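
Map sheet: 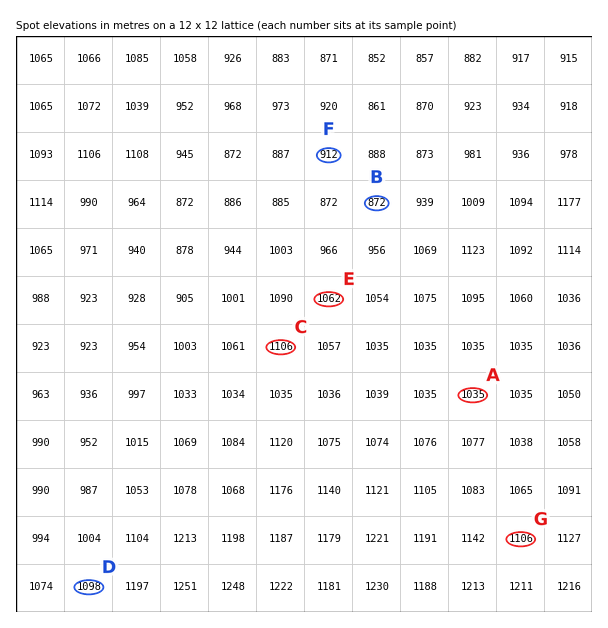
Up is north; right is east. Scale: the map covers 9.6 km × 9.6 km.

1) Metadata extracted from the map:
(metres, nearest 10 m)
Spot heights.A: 1030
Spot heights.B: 870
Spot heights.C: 1110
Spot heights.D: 1100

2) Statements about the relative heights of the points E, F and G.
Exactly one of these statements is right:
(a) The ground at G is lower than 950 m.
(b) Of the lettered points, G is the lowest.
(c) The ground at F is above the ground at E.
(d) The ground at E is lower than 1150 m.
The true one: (d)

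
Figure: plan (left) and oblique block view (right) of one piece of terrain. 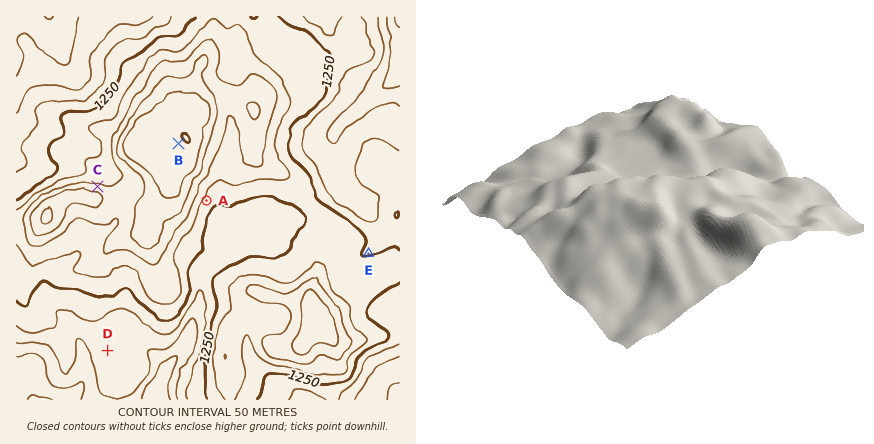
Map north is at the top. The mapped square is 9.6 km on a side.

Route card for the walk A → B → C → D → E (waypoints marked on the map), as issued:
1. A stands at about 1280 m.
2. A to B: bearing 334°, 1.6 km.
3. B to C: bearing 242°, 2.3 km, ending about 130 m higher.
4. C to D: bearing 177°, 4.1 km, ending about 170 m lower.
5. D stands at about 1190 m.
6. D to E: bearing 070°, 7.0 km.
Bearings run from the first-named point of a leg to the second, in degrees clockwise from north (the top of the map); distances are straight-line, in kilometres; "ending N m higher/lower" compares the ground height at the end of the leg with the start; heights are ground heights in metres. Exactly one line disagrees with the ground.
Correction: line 3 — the sense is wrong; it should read lower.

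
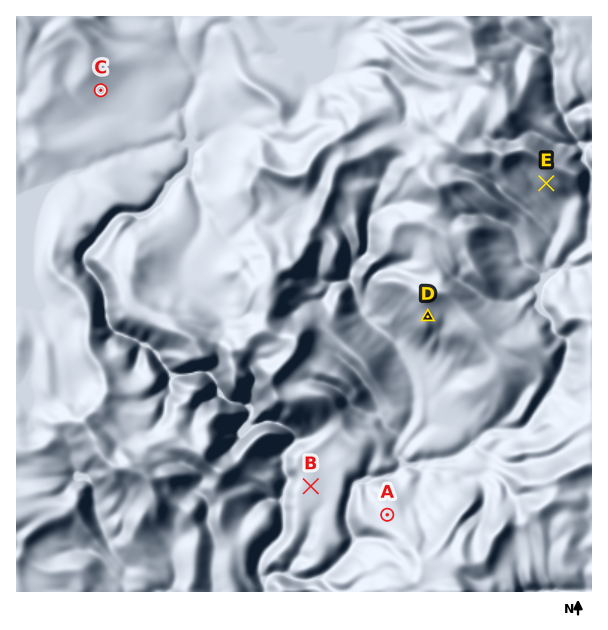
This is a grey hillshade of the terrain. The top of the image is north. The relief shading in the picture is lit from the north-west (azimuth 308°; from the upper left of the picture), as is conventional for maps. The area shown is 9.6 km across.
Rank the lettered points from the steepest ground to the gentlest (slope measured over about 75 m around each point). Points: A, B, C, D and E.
E D C A B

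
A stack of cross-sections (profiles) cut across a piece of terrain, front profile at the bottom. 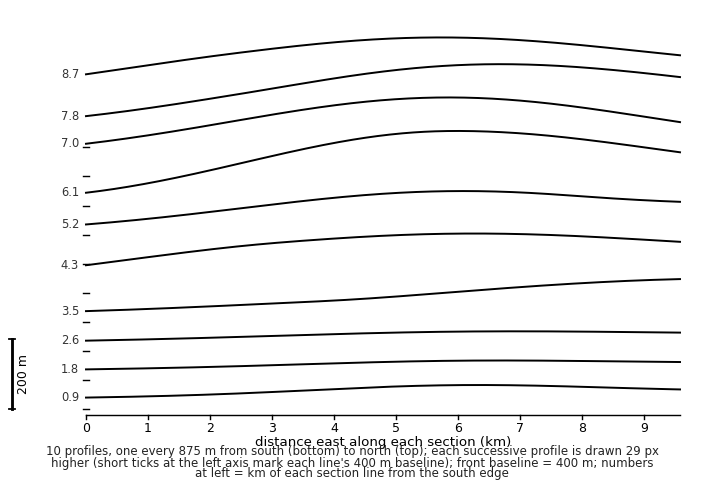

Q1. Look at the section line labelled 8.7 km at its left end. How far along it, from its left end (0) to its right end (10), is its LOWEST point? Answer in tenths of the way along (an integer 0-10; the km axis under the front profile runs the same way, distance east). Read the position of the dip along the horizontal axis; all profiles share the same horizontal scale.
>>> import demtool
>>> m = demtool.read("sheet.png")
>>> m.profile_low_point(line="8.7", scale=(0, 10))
0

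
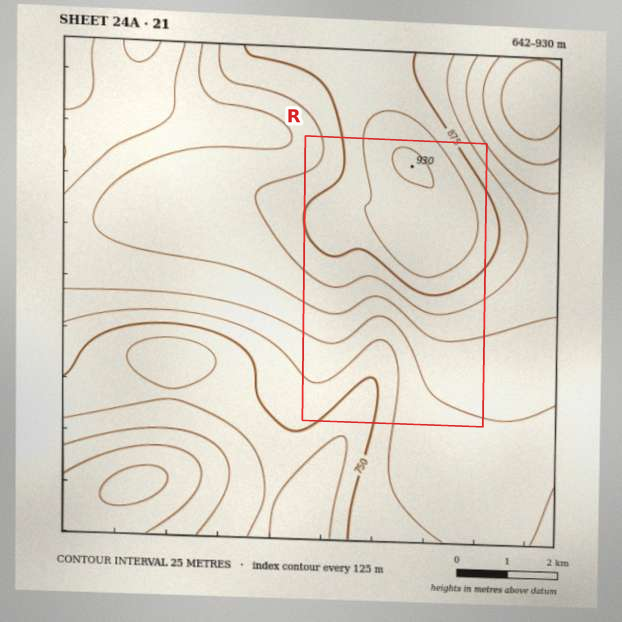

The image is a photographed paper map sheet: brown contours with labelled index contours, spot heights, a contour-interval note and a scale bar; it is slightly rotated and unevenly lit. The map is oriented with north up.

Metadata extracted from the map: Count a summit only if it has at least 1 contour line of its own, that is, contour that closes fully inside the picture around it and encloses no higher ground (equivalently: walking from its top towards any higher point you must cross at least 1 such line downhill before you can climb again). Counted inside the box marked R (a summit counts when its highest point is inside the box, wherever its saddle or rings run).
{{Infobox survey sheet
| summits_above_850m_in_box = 1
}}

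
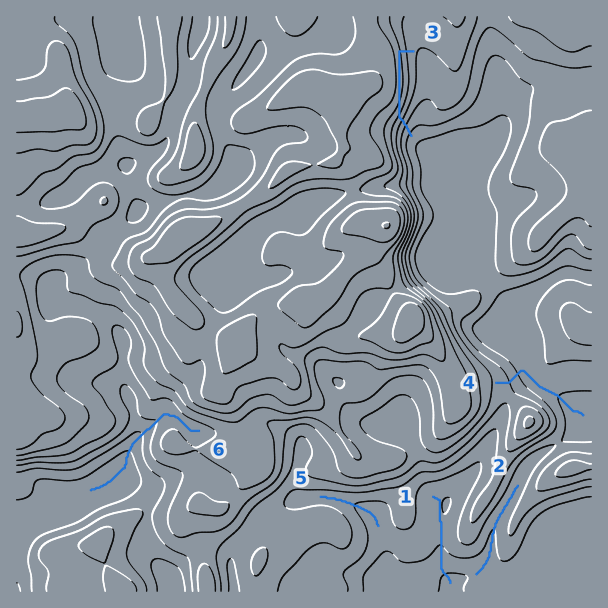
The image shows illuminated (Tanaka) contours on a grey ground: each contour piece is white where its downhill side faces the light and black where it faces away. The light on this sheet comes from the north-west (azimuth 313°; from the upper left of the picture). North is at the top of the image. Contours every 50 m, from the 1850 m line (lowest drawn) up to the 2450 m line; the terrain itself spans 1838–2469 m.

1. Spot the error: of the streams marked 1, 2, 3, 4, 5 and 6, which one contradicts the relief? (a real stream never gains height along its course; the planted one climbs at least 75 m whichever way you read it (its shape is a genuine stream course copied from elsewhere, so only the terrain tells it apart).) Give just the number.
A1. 3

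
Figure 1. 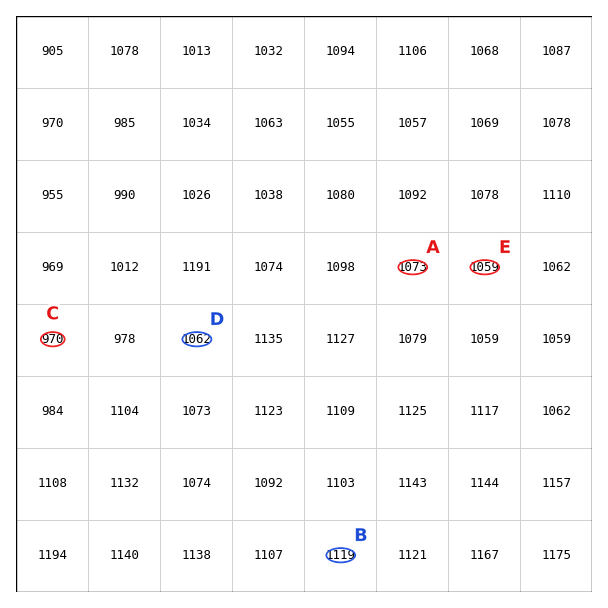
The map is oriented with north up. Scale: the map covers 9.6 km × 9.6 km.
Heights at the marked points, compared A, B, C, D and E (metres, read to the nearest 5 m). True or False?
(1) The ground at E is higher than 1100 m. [False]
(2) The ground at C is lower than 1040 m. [True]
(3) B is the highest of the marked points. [True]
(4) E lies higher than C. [True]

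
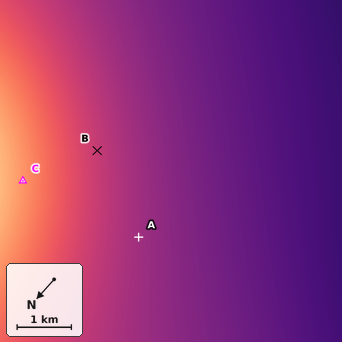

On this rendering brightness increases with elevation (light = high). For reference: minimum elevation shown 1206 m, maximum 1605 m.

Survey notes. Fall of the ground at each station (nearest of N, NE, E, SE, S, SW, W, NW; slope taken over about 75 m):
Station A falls SW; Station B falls SW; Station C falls SW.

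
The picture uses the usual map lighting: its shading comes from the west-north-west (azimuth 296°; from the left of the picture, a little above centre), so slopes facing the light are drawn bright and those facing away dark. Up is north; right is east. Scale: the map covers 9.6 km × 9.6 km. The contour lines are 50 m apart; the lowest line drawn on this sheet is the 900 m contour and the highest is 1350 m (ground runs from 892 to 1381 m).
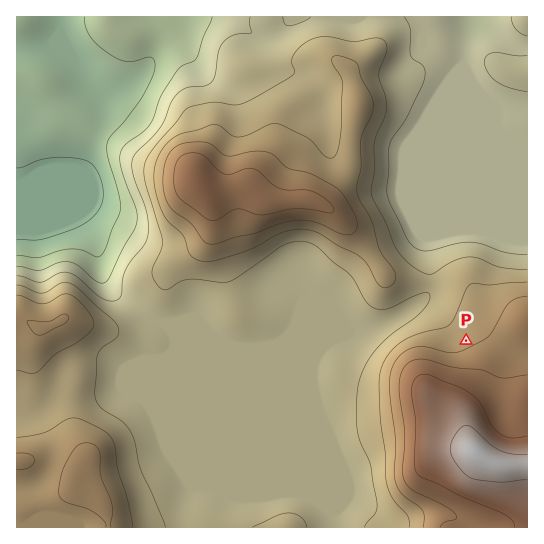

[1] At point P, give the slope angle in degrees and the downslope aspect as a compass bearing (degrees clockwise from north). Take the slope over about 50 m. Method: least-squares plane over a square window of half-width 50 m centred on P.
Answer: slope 6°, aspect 324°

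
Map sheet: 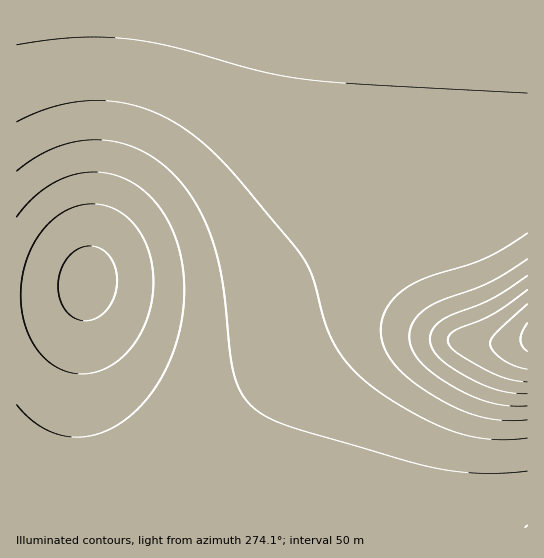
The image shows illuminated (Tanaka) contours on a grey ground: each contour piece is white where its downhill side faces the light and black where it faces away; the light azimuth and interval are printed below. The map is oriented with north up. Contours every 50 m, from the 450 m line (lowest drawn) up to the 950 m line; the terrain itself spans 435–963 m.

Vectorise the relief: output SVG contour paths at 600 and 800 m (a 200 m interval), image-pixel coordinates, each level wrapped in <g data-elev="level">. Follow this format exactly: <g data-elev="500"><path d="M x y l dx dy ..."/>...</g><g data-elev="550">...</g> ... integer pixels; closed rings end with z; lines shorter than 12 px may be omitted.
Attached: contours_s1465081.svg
<g data-elev="600"><path d="M17 171l18-14 20-9 20-6 22-2 20 2 20 6 18 11 17 14 13 14 11 18 10 20 8 21 9 36 8 75 6 26 10 19 17 13 15 8 20 7 134 38 24 4 22 1 48-2"/></g><g data-elev="800"><path d="M527 276l-36 23-49 21-9 9-3 10 2 10 6 8 11 9 17 10 17 9 15 5 15 3 14 1"/></g>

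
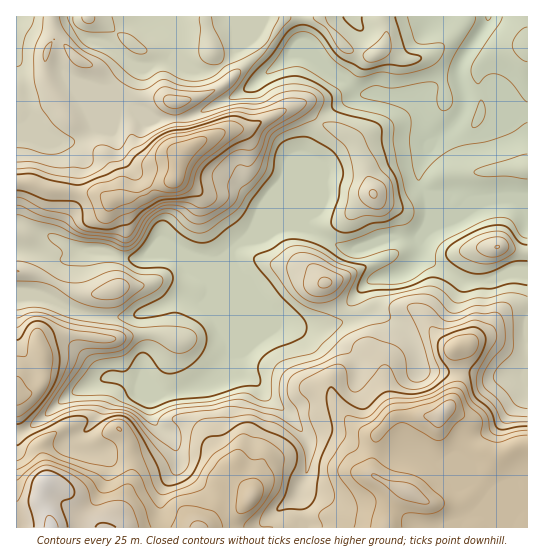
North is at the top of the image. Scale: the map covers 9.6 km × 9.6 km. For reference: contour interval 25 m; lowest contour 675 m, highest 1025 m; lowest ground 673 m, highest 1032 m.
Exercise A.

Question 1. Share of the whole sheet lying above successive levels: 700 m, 96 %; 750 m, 73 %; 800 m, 49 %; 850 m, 32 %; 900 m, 20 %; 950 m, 6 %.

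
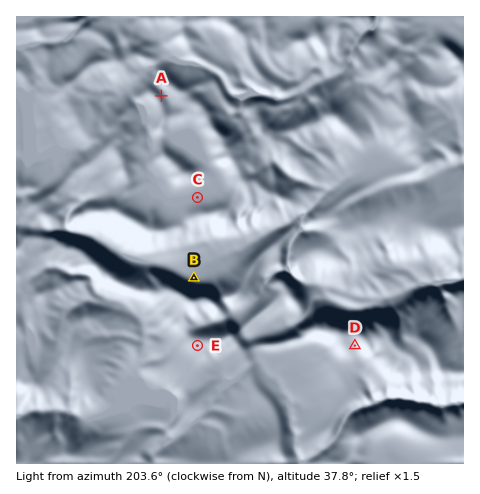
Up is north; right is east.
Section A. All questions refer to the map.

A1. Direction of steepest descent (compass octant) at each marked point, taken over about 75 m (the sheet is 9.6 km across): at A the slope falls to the NE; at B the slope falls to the N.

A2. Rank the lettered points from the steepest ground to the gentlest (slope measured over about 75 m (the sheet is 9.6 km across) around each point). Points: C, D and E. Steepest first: D E C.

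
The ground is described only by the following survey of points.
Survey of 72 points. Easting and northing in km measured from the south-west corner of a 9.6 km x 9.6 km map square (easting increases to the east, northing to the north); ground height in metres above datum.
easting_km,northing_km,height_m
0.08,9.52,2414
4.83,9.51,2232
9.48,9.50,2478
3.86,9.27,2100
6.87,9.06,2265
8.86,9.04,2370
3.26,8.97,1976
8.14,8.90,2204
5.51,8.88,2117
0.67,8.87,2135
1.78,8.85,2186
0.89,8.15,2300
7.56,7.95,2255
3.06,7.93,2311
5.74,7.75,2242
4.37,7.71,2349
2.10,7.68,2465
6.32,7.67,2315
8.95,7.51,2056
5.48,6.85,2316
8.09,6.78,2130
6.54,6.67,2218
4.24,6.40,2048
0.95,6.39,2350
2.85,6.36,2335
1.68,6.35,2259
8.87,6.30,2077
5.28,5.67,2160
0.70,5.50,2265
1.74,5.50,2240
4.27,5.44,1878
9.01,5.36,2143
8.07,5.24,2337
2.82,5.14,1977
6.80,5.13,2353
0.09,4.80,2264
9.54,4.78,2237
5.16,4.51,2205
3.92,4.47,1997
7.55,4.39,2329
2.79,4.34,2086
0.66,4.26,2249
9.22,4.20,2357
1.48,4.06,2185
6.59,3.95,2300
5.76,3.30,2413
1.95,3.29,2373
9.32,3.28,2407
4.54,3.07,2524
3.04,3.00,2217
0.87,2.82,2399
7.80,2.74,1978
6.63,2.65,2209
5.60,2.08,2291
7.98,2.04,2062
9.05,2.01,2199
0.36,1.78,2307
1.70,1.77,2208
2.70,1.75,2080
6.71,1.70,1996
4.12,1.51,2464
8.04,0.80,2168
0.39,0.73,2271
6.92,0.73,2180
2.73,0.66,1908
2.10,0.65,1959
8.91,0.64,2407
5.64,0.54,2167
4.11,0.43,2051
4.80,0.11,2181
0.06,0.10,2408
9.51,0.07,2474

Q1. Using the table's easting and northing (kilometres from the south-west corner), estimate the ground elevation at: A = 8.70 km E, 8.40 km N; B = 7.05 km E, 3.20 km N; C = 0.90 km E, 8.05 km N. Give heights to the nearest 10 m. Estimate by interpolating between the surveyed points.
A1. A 2190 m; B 2170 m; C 2330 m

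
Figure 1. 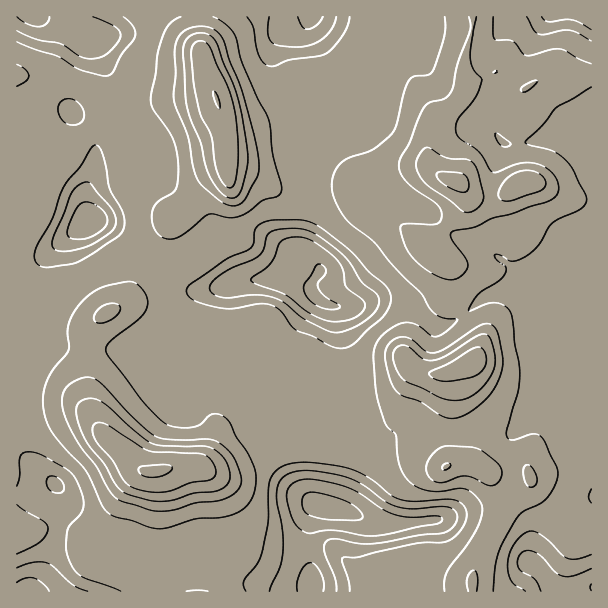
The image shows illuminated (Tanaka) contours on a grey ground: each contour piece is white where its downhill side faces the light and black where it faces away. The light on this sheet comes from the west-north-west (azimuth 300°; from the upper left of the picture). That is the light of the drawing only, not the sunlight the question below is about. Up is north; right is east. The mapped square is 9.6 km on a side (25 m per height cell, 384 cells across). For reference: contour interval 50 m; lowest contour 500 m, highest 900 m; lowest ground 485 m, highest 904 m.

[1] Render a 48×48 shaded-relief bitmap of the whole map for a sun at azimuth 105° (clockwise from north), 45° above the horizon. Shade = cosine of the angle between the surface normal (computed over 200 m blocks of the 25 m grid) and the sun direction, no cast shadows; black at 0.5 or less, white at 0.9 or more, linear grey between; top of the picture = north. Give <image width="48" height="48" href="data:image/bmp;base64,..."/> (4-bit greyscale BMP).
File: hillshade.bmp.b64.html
<image width="48" height="48" href="data:image/bmp;base64,Qk32BAAAAAAAAHYAAAAoAAAAMAAAADAAAAABAAQAAAAAAIAEAAATCwAAEwsAABAAAAAAAAAAAAAAABEREQAiIiIAMzMzAERERABVVVUAZmZmAHd3dwCIiIgAmZmZAKqqqgC7u7sAzMzMAN3d3QDu7u4A////AJhmZmZmd4d4mau7uoQjZmeIhkasuZqYq5hlRXiIiIiImZq7u4QkZmeIh1Wcy5h3q6l1RXiIiIiHiIm7uoM2ZVZ3d1WL3aZWmqqWVXiIiJmYd4m7unNGZERFZlVq3aZWiZmXVXiIiJmYiIm8uXRWZTMjQyNYzKd3iIiYZWeIiJmYiJq8yoZmdmZmUwA2rKiIh4iIZFd3eJqpmZrN25d3dmaJlyE1iqmZiJmHUzVWaJuqqrve3Jh3ZEV5mGVWeZqqmKqXQiIleKuqrMze25h2U0Z3iZdol4q7qaqnQyAUeJqqvdzd25d2VWdlWKh5qHq6qqmGUyEld3iavMuruoh3d3dkNpmZl3qpqphmUhNXdlVXq7mJmYiIiIdlRXiJh3mZmod2MSaJl1RFipiIiIiIiId2VneJl3iZmId1IUiaqXZmeIiIiIiIiIh3Z4mZmIiZh3djI2iqqYh3eIiIiIiIh3h3Z4qpmYiYdndTNXmqmIiIiIiIiIiIh3d3Z5q7qYmYdndTNoqpiIiIiHd4iHd4d1VmZ4rMupmYd3dkRomZiIiIiHd3iId3djNWaJrO2pmHeHd2VomYiIiImYdneIh3ZSFXZni+65mHiHd3Z4mIiIiImZh3eIiHUwBpURWu65mHeHd3d4mYiIiIiZmId4h2QxF6cgBs25mYeHd3Z4qpiIiIiIiZmIhkIjNohjA5yoiYd3d3ZWm6mIiIh3eJqYdjECRoiHVHqYiIiIh3ZEerqYiIdlV5qph1MANneIh3iIiIiIiHdlV5mZqphlVnmpdmUyNXeImIiIiIiIiHd3d4iJq8uXeImYZVVURnd5qZiIiIiJh3Zmd4iImrzKqqmYdCNFZmZ5upiIiIiLqGVFZ3iIiavLu7qYYxJWZVaKupiIiIiLy4UhNXiIiImrzcuXQjVmVVeaqoiJmIiKzclQAld4iIiazcqFNFd2VWiaqYiJmYiJre2UACZ3iYiKu6mGVnd2d3d4mqmJqYiInO62EDZ3iZiKqpmYd2Z4iHZWiqmqqpmIm92mI1d3d3VrypmIdmZ4mHVFi5iqqqqYis2lNGd3ZUJt65mIdmZ4h1RXq4V6vMqYiLy2RXiHVCJ97KmHd2ZnZTRorJM3rLqYiJu4VXiHQhKN7KmHd3dlQzV3m6U1eZmIiIm5ZniHQhKN7bh3d3d2Q0eHiqhmeIiIiYiZZniHQRON7Kl3eIh3U0iYmpiIiIiIiZd4d3iGMSSe66mHd4iHY0eZqpiJmIiIiqhWd4h1ISW+65iIh4iHZEaZqpeJmYiImrhWd3dkITfO2oiIiIiHdUV4qpd5qZiIiah3d3djEDjeyYiIiIiHdlVWiph4qpmYiJmIdmdjAEneuHeId3iHd3ZFiZh3iamYiImHVVdjAFvduXZ4dmeHd4dFiImWaJmYiImGMkZjAH3sunVWd2Z3d4dUiXiXZ4iId4mXQiVTAHzcy5dUNWZneIdkepeIZniIdniYZDRUEVq7zKmFIlZneIhlaqiKhViHZVeHZUV2U0eau6qXMTZmeIh1armapleA=="/>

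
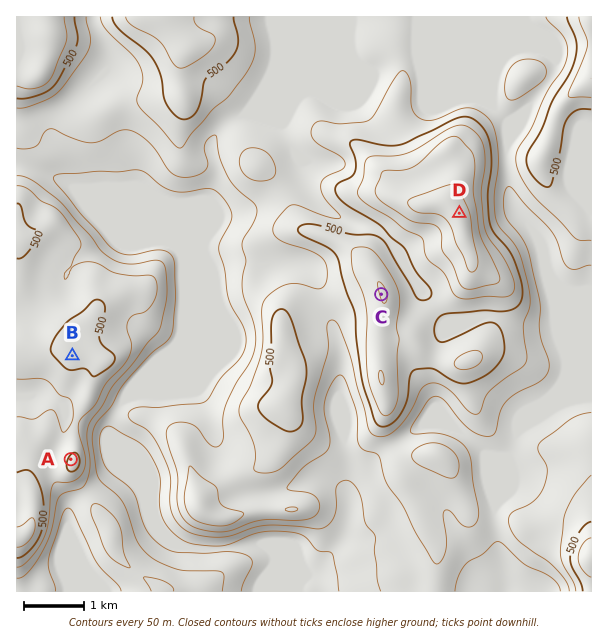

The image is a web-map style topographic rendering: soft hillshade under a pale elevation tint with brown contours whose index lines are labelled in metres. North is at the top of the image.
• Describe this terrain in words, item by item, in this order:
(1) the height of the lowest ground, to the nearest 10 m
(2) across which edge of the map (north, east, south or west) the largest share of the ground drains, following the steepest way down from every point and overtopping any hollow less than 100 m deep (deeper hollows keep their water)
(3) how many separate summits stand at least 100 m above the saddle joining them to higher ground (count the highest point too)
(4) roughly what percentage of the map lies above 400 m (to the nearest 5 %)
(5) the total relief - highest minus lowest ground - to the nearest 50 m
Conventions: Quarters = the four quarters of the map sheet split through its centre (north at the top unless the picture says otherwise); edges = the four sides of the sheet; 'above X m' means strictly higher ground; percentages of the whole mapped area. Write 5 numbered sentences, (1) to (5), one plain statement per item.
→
(1) About 270 m is the lowest elevation on the sheet.
(2) The largest share of the runoff leaves by the southern edge.
(3) There are 6 summits with 100 m or more of prominence.
(4) About 70 % of the map lies above 400 m.
(5) Highest minus lowest: about 400 m of relief.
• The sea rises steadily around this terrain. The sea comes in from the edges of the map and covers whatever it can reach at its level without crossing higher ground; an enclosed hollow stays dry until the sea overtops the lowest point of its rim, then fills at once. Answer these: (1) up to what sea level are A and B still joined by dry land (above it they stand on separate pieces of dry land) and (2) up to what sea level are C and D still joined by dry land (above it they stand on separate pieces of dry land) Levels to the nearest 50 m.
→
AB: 450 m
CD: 500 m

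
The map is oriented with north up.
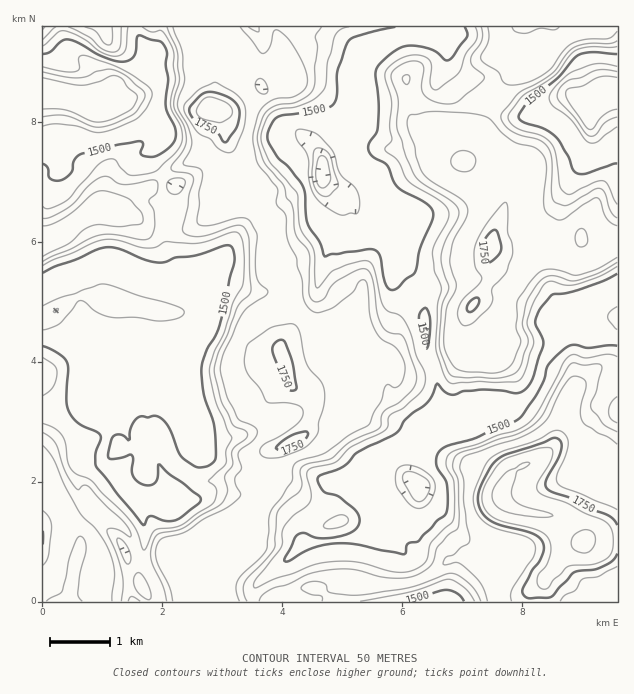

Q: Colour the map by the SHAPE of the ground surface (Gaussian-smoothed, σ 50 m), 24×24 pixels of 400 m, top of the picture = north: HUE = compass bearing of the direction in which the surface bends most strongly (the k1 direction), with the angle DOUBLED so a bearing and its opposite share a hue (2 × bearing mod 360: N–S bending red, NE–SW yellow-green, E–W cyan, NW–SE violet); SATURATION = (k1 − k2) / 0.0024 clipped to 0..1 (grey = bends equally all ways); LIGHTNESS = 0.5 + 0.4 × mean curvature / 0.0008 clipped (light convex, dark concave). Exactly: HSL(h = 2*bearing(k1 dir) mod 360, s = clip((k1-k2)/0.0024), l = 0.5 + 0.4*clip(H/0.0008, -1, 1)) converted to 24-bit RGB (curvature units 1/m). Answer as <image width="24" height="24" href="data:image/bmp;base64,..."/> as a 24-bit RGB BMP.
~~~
<image width="24" height="24" href="data:image/bmp;base64,Qk32BgAAAAAAADYAAAAoAAAAGAAAABgAAAABABgAAAAAAMAGAAATCwAAEwsAAAAAAAAAAAAAqYPcd67Vxb6JSwGoMVP/p914dp9/rrB/BTYIYtWK0m3ftjqGqHPPuqzrtKv/uWf/JUgUQho9gduIPkay9dbtYcV2Om5Ego5cQ6l+QlqHutOXABuhuQC0lMuUiXFyjn5/55u4ATIOH2IpqXjfdXjcZpTLdX0zWh5j/8z1c6zbhKWUS3JtO1Sw8Jex0E7WN9lLKSt5Q1iJ0PJ/TNEAAF3K49T1tYm0hH+DkIaB67q4HDpPfGwmSmIdd29KfWxhQGp9c8e9vmOMjWpNQi4VGyYNoNNxj5Si7urdiziYUsrL1V/4THzzHmwWFikK9zGB5KHcnoaX15lbKydxI8nZ5tP4SEWLgJGBZJDRJU9y0SE/7y99xdzxstbsndLYldbc0YGskrV7KFjrntg8ZTFJgIVsfWtuNFohX2gZvKhozpSgaNjQNGidiIxUh0yDm9aHDwsomBIXIszH+NzTkpV/L90hN4sqZSwnbUw9teGkNRdDeDpNa2yDoXWjaLaqQqK0VCWuzp99jHpA4Y4cKRsKHoIfWYyS2nVRMgxlFYbdve/NDsnD9Nfw8MPLFlVOanZ9gIaFzo2ZWT+EbW6Gg3iOhV+Tfa1qcWp4HGh86H03xZn9/8z/b5fi3Ga2HUgTO39EfY2iNpR4BsQPC9fqTrzU82/F/s3xSFyLmcPEgkM8eVx0gXh/dXyFdqN5iGh7b2J5gCZmadxkUIE1U18V5mBRn3iq79LwG4iMQmxMeIB4fYF2QWk1FicMkS8g5IA9T7hYXYA1QYpRa3B8fHx/e4F8hIR6gXyFUzZvr9h6nItdul9sT7u9jtuRXVt/rpON1YnWSLeaLkN1aXAvYF4uZXEzDjo27riyxpRunEBquKPYV1x+f3SBgoZ6gn1ygHdxIh9k6OvDokW7W5TAk9qQi0d8em9/louArnx4rNPYPgBS8r7Sg4jrrey/E1JdILh889jldGDMoEBninCMe4GOfn+Wg3yQgISKNFxx7mt+bbq4vX7DxMR7W0lvfHyBgp+FotTIeSiQgwDdmraDf4uH2sW3I1GjKYBUfocqxJ5DPy+LtoGIf5eddnaRa5inrFSelWGPEkpc3MKQUpxMy1hlaWSlin6PodGNMUyLiCZ5AgXG2Zt5Q3ZSzt+XHxE7Z5CXnoGOTJg/F5FmcLQpZVhAaVM3fF43YohMVn5YJV9p17J4p2leqs6BER9lsYCO5OmuGBVGu1CRE2KQ8La14IfjyKhxJlR3YlQpUnMssz9MOHE1o3umZWGegqCvgpSjgYSXeIWRTWp5rDBioL+H2dqgAxwwjpa+9ebWHRQ8nUl9Sy9yfsc9x5YjhKNh32euSCC+9XR5D38Rvkn1GYAXMkceVDkhf6k4dGlBY3AqKk8uLKt4vbuTqtioLxeUSXc4vm0saVGGT0x+a3O4eUzA9NrXP4qzf3CVdXGovJ106Lruw5Hj6KnpjGzXncXbo9zVQR648djsYjzLEJ1UqcGEXtA9ZC1tgpqxlFaFh2FoYYJ3MWVl0oh9vOhbmT6IeIyIU2ak1KKQXLnBGTs44n66qpzEl6vJpTY6IEazxJqBpYywgZi4icF51UfGJ6zmfzVhqGBPjHV8bEg/MSQWW88mSohWxnFpkrZ1HWl11pTQgNxbTFphLmtQ2ciZN2+W9ankLwQfgM8kj4l/f5WBy+3b4CNjAAAz5j8Ybax0gEV6wVCor+Ljb7lTYol8nZVyzMGYI2NqIVYw6j44iXaLV4d5hr1UnFVrK1E3olL15o+urY40hN53RxNb08qIIQAzwO2viFqcXju8i8iNWn6fxtvoYlWWepGWyd/FYSexWIOfpmaJo6DCrtjiXVXb25Xepn6bGwso8aIyu+eSq+ZkDBYnfDkkLz7Ah6+QWXl/iTCDqMycgI2Ofo5iirWTRNq3xVknqil4AKra03izlKQwWSoQLjcUECcM32BqQwDv2N7z2Ovzx0vi0Ae7VJ4kMJFJZ4h9aGl7L0F9n92IaJ7HxlC0znNTdF4SL3UqT+VRKgkjLpcnPisRd5kpSWYwKAsMHd0fCJ81Wb0VnGcihj1EjlOu7tnve7nTP0x2X1Z7d1TSzeqgESY5oHVGsVA25oeq93A2GC0JOV8iPD8ant7osCzvqg4vbf/IY4aaOAu1qr2IinZsfpqAa12codGTukhtOk9pYHZ9H8F69NPSTxyKbiS54a7cfpqKupKz+LDUGSxcOyenFl1PjhOQ0frkOyWvYg4dN/dvhpV+hJGAXNnW0jq/sjF8vpp5Wy0rRVglS2YwZ20wemhgFzAy2589pFhkb3Iz1XtDsHbwztv2"/>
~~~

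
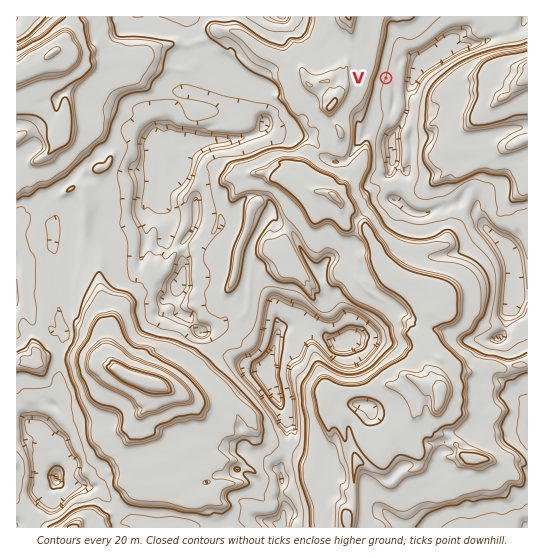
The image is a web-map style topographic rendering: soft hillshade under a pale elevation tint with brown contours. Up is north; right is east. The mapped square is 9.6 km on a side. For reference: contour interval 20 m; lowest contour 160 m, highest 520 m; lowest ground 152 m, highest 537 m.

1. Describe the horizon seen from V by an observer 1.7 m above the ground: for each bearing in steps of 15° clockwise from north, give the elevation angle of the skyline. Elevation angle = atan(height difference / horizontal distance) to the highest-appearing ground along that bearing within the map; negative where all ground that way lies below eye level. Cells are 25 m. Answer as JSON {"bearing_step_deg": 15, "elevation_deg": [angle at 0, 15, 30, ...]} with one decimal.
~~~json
{"bearing_step_deg": 15, "elevation_deg": [2.8, 1.2, 0.0, -0.1, -0.1, 0.5, 4.2, 4.0, 3.4, 2.9, 2.1, 1.8, 2.2, 2.9, 3.4, 5.2, 8.4, 10.1, 11.4, 12.2, 12.1, 10.9, 8.8, 5.8]}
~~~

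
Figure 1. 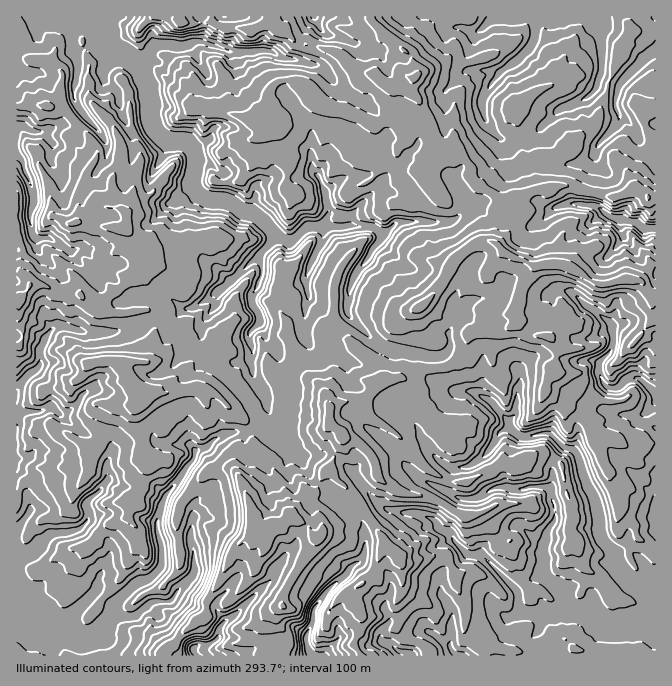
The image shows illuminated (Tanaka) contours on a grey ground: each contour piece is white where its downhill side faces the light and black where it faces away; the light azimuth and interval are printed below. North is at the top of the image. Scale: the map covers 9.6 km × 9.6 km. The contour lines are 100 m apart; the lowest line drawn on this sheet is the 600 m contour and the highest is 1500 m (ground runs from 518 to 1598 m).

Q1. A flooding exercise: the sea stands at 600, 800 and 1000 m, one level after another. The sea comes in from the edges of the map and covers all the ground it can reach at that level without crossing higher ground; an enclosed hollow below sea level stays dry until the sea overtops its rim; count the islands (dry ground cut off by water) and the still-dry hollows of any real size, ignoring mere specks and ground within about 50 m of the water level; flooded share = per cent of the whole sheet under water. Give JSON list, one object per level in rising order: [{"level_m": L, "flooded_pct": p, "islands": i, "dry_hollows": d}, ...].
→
[{"level_m": 600, "flooded_pct": 9, "islands": 0, "dry_hollows": 0}, {"level_m": 800, "flooded_pct": 29, "islands": 0, "dry_hollows": 0}, {"level_m": 1000, "flooded_pct": 53, "islands": 0, "dry_hollows": 0}]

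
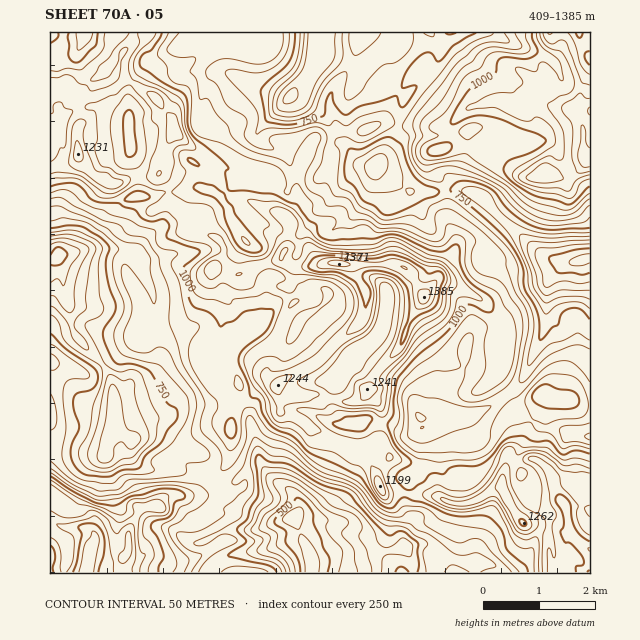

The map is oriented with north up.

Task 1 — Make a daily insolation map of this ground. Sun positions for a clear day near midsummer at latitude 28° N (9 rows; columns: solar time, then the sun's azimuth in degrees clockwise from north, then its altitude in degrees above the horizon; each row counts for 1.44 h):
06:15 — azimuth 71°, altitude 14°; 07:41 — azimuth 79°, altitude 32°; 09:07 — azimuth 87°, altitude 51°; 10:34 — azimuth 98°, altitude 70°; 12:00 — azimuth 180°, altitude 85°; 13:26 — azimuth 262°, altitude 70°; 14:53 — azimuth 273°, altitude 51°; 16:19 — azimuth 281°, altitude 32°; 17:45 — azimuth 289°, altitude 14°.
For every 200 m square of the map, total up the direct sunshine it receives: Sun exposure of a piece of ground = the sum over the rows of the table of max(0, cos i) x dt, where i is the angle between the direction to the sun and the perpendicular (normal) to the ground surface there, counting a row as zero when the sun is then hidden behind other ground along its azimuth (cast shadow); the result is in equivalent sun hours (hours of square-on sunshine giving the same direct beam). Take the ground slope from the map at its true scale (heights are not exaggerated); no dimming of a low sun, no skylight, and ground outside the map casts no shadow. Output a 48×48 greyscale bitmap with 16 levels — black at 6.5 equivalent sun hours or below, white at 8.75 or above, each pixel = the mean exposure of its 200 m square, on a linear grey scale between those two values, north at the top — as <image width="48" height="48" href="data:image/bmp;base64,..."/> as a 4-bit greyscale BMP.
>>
<image width="48" height="48" href="data:image/bmp;base64,Qk32BAAAAAAAAHYAAAAoAAAAMAAAADAAAAABAAQAAAAAAIAEAAATCwAAEwsAABAAAAAAAAAAAAAAABEREQAiIiIAMzMzAERERABVVVUAZmZmAHd3dwCIiIgAmZmZAKqqqgC7u7sAzMzMAN3d3QDu7u4A////AKmsrMu7zKq97cqKqs3dze7L7uvLiafd3qmdvNm7zLuL3Kmrmr3czuys3KiYirfs28ytu7i8urvaiaupmcurzIiLqqm7uojczOy9q7i8qpm8uZdom7zMynRXi6mqkyi9y92ruruXSby6hlVXiszKVCS7uYmpV6vMvN7qWsyUSave2nMEdnZkIDU1QAA0TLy5rNyUeoibuazdyppVRpl1IIl1WahBisyrvqRa3Luomc7u7IZ1NDIBBpzdzeqLu8y87Ue8u7u7ve7szVVCIRE3ebzu7u24u8q87rzLqavN3u7tulM0NHia3YnO7czJymqp3NzMzOqd7u3Lt1VmNpvd3bit7t2nvHh5zNu6zOyr3sqqp1dkW83u7nrO7u7qfMy6qezKvNy83cu7pYYlnLzd3ZrM3u7d3u7cy93svM3N3LzdpXRa3KvLyqjLvO7t7uyoeczdvM3LvLzdt5jLl4UABpi6qqnN7svLu8zcmqzMy7q8u3W7zczLmWmqq6hozKve7Ny6eJzMy5ncqWis7d7KyXirvO3ZnIvv7NzMlom7upzspr7Lmazcyniru83tqYvu7e3KyYR6ur3tqt7ty4rO3EWavMvdyJne7tqru6m8y97u2+7u7Me8y5JpvMrN2Kje7svKu83tzO7t7a3e7stGioZYmsq+6prO7ty83N7u3e7t3crN7uy1R4lneKuL25u+7t3e7M7u3czNzcu87uyrVXqFZ5l63Kut7czNzL3t3Lq8zMy7rM3Kc2mDaKZ8zJqt3NvMy63MzKu9uZud7LyogmiaeJi8yomMzezMy77My5qZq8zMqXZLZDbNh7m9yoqr3ezMy97cu6us7amJQABJIAjNtpve23rLzrzMu+3M3cit7bmNu4V3erhXaqzO6WvMzmq7u9qpvLu9uIi7uzAlZ4d5rbvOt6qHZQJEZ4ebpmi8qpvN14zdyIaKzN3smoMRABBGaburzO7rud3MzM7tuGrOzd3KqUIAAqhUeIp2nO7cvNq7re7cmr3t3uyZp1VTSYh3ed3Mzu7dzd2p3e7bzu3t3paLhmd2RlmpUVqb7u7t3t69ze3L7u7t22iXZVRWdVRkand2m83d3e7ezezc3d2nmWMBEBRpmGU6y87NzN7u3u7uy+vKnMtnqGRGq83tsduszO7N27zu7u3e69y6i8hUAViu7rrcq8qrzN3Mx33d7M3e7LynZpiLqb3u7uzMvsq83NzMt2nN3O3u7qyoVYus3u7u7dy8ztvc3NzMuFnN3Mypms7t2by83JvduZurvdze3LzM2Xre7smIi97t7t3N7aZ4m9u6zczM3Jqa24ze7tipqt3u7u3N3M3d7t3c7c3sqoiqq73u7tp6qc3u7u7c3M7u7u7uzr3N7L26ve3u7tlmqa3O7u3dzM7u7u7cu4eb3srN3dzdypiGq4zd7u3d3M7u3e68muuZq8jMzey6q7mZjJrc3u7e7N3d2826mszJu8h5vM7d3u2pe5q7vu7u7dzKaahJravLvLzIm97u7u7KfMu9zO7uzO3Nu5WZnA=="/>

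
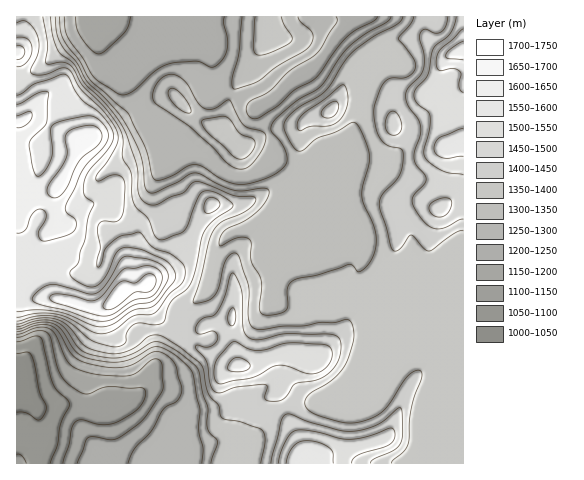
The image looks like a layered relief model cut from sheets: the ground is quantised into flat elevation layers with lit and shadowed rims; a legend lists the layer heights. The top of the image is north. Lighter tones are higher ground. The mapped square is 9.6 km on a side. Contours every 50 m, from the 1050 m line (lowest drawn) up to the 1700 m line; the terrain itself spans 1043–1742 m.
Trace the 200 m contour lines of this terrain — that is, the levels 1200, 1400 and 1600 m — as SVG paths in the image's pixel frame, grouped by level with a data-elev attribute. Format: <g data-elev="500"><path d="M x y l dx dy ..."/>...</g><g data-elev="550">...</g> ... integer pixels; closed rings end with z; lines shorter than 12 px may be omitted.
<g data-elev="1200"><path d="M17 334l21-7 11 2 7 6 9 22 5 7 8 6 16 4 35 2 8-3 16-14 5 0 3 3 2 28-18 27-9 9-20 13-7 1-15-3-6 1-11 25"/><path d="M131 17l-3 9-4 7-19 18-7 3-8-5-9-12-4-9-2-11"/></g><g data-elev="1400"><path d="M391 463l2-3 11-9 4-7 3-32 3-15 8-19-1-7-5 0-7 4-21 31-13 11-13 4-11 2-9-1-16-4-17-7-4-5 0-6 6-7 23-15 11-13 9-26-1-11-3-7-4-2-11 3-15 0-15 4-22 0-20 3-10-1-3-4-2-6 1-25-1-9-9-27-4-4-5 2-5 6-6 25-4 9-8 6-13 2-1-3 8-24 7-33 5-12 9-9 27-13 6-6 1-4-4-3-18-1-30-12-8-2-4 3-9 9-13 4-12 7-7 1-7-3-6-9-1-27-13-36-16-24-23-23-11-19-15-12-6-16-3-19"/><path d="M17 324l22-6 17 1 12 7 18 21 9 3 16 4 9-1 10-3 21-14 7-1 7 2 16 11 20 16 3 6 4 22 10 13 4 13 20 4 17 6 4 3 2 10-4 22"/><path d="M298 130l3 1 11-5 17 0 10-6 6-8 3-9 0-9-4-9-4 1-15 13-23 16-5 8z"/><path d="M414 17l-3 7-13 15 16 21 2 6-1 4-9 7-15 1-6 3-5 8-6 19 1 17 5 13 8 7 12 3 3 6-3 19-5 8-14 15-2 6 1 7 6 18 5 20 4 4 5-3 11-13 3 2 11 12 5 2 24-18 9-3"/></g><g data-elev="1600"><path d="M98 321l13-1 22-15 15-2 6-3 6-7 8-13 0-6-3-5-5-5-10-4-25-4-6 5-14 24-8 8-8 1-29-9-8-1-11 5-9 9 1 3 4 3 29 6z"/><path d="M17 233l4 0 4-3 7-15 4-5 4-1 5 2 1 4-1 6-7 11 1 5 2 3 5 1 14-3 14-7 2-4 0-6-10-10 0-7 17-35 21-23 4-10-4-11-6-6-6-3-5 0-16 3-17 5-3 6 2 20-1 8-7 13-7 5-3-2-2-6-4-24 3-6 15-15 1-31-3-1-6 2-17 9-5 2"/><path d="M17 60l5-3 3-5-3-5-5-2"/><path d="M463 41l-13 8-4 7 2 3 15 1"/></g>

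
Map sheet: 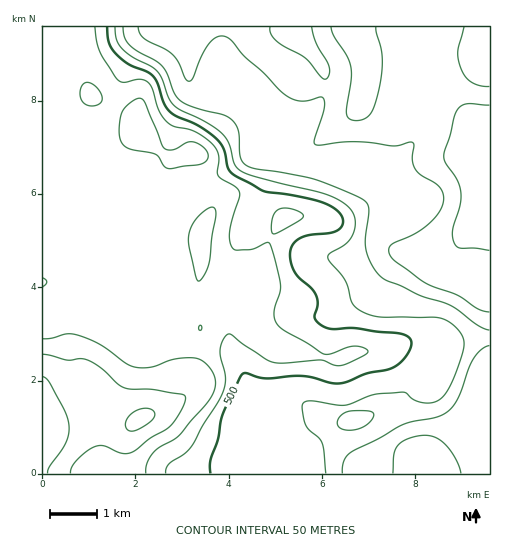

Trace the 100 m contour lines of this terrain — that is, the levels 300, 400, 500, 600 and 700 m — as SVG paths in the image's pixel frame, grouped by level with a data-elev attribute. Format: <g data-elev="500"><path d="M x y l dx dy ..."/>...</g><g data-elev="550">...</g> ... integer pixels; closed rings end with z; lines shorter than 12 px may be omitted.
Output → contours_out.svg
<g data-elev="300"><path d="M489 250l-14-2-15 0-6-5-1-12 7-26 1-13-4-11-11-18-2-7 10-40 4-8 9-4 22 1"/><path d="M376 27l6 30-3 30-4 17-4 9-6 6-9 2-7-2-3-6 5-35-1-14-4-9-12-19-3-9"/></g><g data-elev="400"><path d="M342 473l3-14 8-8 26-12 24-15 34-7 12-6 10-15 14-37 8-9 8-4"/><path d="M461 473l-5-14-10-14-9-7-12-3-16 3-11 7-4 10-1 18"/><path d="M489 330l-12-5-26-20-32-10-33-15-7-5-8-12-5-14-1-11 4-28-2-6-4-4-22-11-28-10-58-10-10-5-5-9-2-25-5-9-8-6-32-8-13-7-6-7-6-17-5-9-7-6-18-9-8-7-6-8-1-10"/></g><g data-elev="500"><path d="M210 473l0-12 8-21 4-24 18-38 3-5 22 5 40-2 27 7 10 0 24-9 21-4 8-3 12-13 4-7 0-5-3-6-8-3-46-5-23 1-8-3-6-4-3-5 4-13-2-8-4-7-13-11-4-6-4-11-1-10 4-9 8-5 9-2 20-2 8-3 4-7-2-9-8-7-14-6-26-6-30-4-31-17-5-7-3-18-7-9-18-14-28-13-7-9-6-20-5-7-7-6-18-7-13-12-6-10-2-15"/></g><g data-elev="600"><path d="M146 473l1-10 6-11 6-5 20-12 32-37 4-9 1-7-2-7-5-8-9-7-10-2-18 2-21 7-15 0-11-4-26-19-20-9-12-1-15 4-9 1"/><path d="M43 287l4-5-4-4"/><path d="M198 281l2 0 4-5 5-15 7-47-1-5-2-2-6 2-9 8-6 8-3 9 0 14 6 27z"/><path d="M166 168l6 1 29-5 6-4 1-6-7-8-9-4-6 1-13 7-8-1-3-5-18-43-3-3-5 1-9 7-5 7-3 16 2 12 3 5 5 3 28 6z"/><path d="M90 106l10-2 2-4 0-3-7-11-5-3-4 0-5 4-1 10 3 6z"/></g><g data-elev="700"><path d="M48 473l2-7 16-23 2-8 1-8-2-10-4-10-14-25-6-5"/><path d="M128 430l8 0 12-7 6-6 0-5-3-3-6-1-12 5-7 9 0 5z"/></g>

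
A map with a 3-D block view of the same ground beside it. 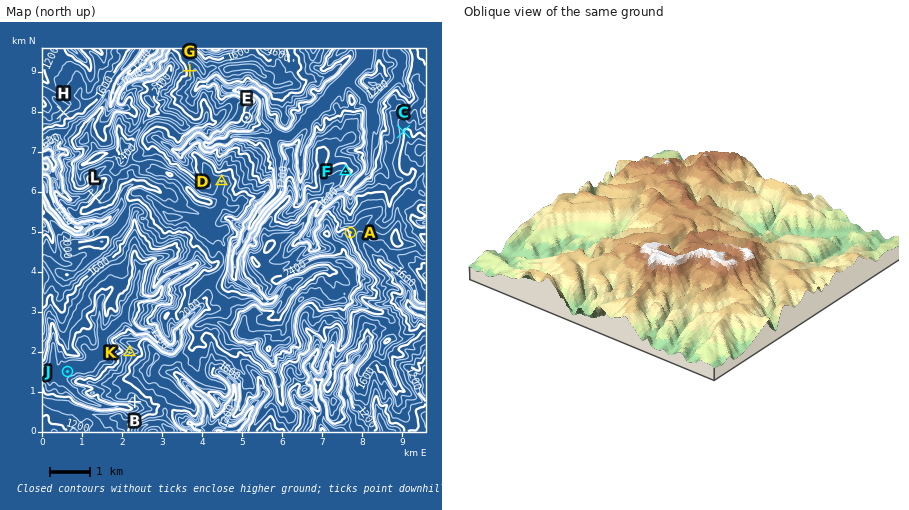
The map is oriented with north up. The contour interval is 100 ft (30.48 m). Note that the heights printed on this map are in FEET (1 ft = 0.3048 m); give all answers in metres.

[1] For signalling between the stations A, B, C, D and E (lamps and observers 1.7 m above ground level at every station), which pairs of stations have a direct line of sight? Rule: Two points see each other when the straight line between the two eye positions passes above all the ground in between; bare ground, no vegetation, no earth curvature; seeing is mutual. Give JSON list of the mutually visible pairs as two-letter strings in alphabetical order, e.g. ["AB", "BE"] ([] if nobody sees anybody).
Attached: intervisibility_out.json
["AC", "CD", "CE", "DE"]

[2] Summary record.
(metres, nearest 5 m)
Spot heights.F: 510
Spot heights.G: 580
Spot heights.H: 450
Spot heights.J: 275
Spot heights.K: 410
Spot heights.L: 600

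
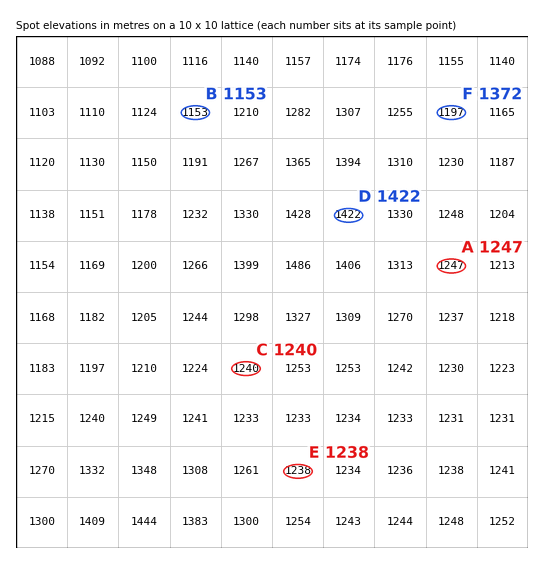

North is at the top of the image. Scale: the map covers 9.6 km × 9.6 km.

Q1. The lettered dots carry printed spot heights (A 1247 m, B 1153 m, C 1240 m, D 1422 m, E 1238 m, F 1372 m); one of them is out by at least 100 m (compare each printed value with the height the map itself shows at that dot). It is F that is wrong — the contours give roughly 1197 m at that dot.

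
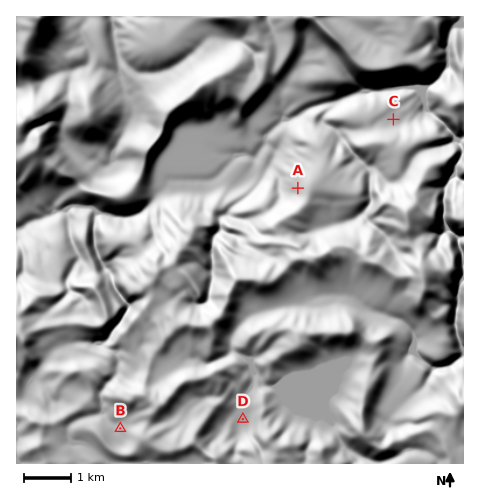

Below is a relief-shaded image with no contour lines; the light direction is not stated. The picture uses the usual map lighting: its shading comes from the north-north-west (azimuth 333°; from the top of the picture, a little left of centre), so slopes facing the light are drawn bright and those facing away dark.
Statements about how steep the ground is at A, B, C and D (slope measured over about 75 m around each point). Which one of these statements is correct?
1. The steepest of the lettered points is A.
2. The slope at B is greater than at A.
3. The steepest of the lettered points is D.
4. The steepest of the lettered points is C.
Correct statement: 1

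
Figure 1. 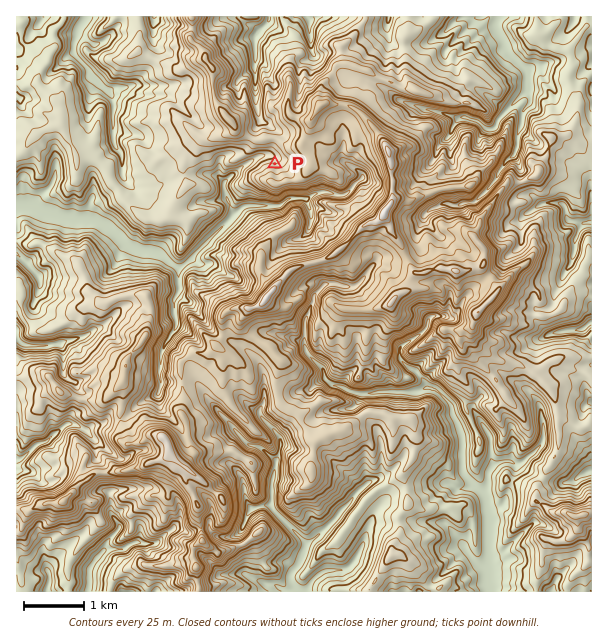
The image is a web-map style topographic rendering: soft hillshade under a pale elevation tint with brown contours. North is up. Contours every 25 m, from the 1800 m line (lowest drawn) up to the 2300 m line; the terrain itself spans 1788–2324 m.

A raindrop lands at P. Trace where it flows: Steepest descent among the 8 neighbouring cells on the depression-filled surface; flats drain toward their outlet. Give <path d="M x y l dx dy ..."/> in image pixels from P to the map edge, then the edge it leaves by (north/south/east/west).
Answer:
<path d="M275 164l0-5-6-4-6 0-2 1-3 0-3 3-4 2-3 3-6 3-18 16 0 8 4 9 0 3 2 1 0 3 1 2 2 6-2 3-37 37 0 2-3 1-9 9-6 0-14-12-6-3-4 0-2-1-9 0-1-2-3 0-2-1-3 0-6-3-16-17-5-1-6-5-3 0-1-1-8 0-1-2-14 0-1-1-15-2-6-3-5 0-12-6-16 0"/>
exit: west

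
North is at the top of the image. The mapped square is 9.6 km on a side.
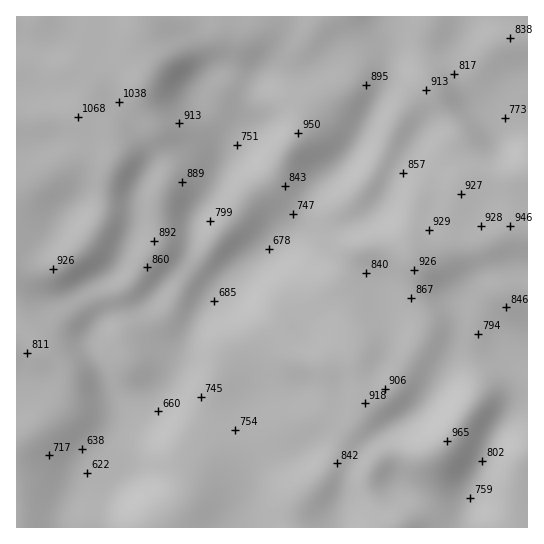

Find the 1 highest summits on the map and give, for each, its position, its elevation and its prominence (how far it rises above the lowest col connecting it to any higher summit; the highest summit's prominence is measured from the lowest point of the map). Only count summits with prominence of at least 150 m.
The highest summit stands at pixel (78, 117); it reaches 1068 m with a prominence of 446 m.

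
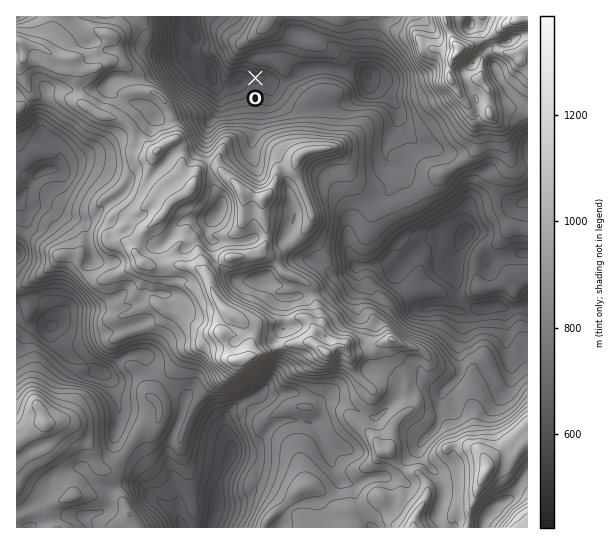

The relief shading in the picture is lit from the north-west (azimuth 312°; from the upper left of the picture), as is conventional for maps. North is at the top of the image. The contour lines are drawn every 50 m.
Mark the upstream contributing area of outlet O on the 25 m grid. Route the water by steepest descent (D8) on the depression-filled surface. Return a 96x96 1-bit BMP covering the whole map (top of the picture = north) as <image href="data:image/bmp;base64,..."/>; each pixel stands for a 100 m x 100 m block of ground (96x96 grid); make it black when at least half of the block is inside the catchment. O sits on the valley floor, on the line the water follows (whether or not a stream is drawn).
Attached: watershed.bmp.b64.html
<image width="96" height="96" href="data:image/bmp;base64,Qk2+BAAAAAAAAD4AAAAoAAAAYAAAAGAAAAABAAEAAAAAAIAEAAATCwAAEwsAAAIAAAAAAAAA////AAAAAAAAAAAAAAAAAAAAAAAAAAAAAAAAAAAAAAAAAAAAAAAAAAAAAAAAAAAAAAAAAAAAAAAAAAAAAAAAAAAAAAAAAAAAAAAAAAAAAAAAAAAAAAAAAAAAAAAAAAAAAAAAAAAAAAAAAAAAAAAAAAAAAAAAAAAAAAAAAAAAAAAAAAAAAAAAAAAAAAAAAAAAAAAAAAAAAAAAAAAAAAAAAAAAAAAAAAAAAAAAAAAAAAAAAAAAAAAAAAAAAAAAAAAAAAAAAAAAAAAAAAAAAAAAAAAAAAAAAAAAAAAAAAAAAAAAAAAAAAAAAAAAAAAAAAAAAAAAAAAAAAAAAAAAAAAAAAAAAAAAAAAAAAAAAAAAAAAAAAAAAAAAAAAAAAAAAAAAAAAAAAAAAAAAAAAAAAAAAAAAAAAAAAAAAAAAAAAAAAAAAAAAAAAAAAAAAAAAAAAAAAAAAAAAAAAAAAAAAAAAAAAAAAAAAAAAAAAAAAAAAAAAAAAAAAAAAAAAAAAAAAAAAAAAAAAAAAAAAAAAAAAAAAAAAAAAAAAAAAAAAAAAAAAAAAAAAAAAAAAAAAAAAAAAAAAAAAAAAAAAAAAAAAAAAAAAAAAAAAAAAAAAAAAAAAAAAAAAAAAAAAAAAAAAAAAAAAAAAAAAAAAAAAAAAAAAAAAAAAAAAAAAAAAAAAAAAAAAAAAAAAAAAAAAAAAAAAAAAAAAAAAAAAAAAAAAAAAAAAAAAAAAAAAAAAAAAAAAAAAAAAAAAAAAAAAAAAAAAAAAAAAAAAAAAAAAAAAAAAAAAAAAAAAAAAAAAAAAAAAAAAAAAAAAAAAAAAAAAAAAAAAAAAAAAAAAAAAAAAAAAAAAAAAAAAAAAAAAAAAAAAAAAAAAAAAAAAAAAAAAAAAAAAAAAAAAAAAAAAAAAAAAAAAAAAAAAAAAAAAAAAAAAAAAAAAAAAAAAAAAAAAAAAAAAAAAAAAAAAAAAAAAAAAAAAAAAD4AAAAAAAAAAAAAAH+AAAAAAAAAAAAAAP/gAAAAAAAAAAAAAP/wAAAAAAAAAAAAAf/4AAAAAAAAAAAAAf/8AAAAAAAAAAAAA///AAAAAAAAAAAAA///wAAAAAAAAAAAA///4AAAAAAAAAB4B///+AAAAAAAAAD8D////AAAAAAAAAH//////AAAAAAAAAP//////AAAAAAAAAf//////AAAAAAAAAf//////AAAAAAAAAf//////AAAAAAAAAf//////AAAAAAAAAf//////AAAAAAAAAf/////+AAAAAAAAAf/////+AAAAAAAAAf/////8AAAAAAAAAf/////4AAAAAAAAAf/////wAAAAAAAAAf/////wAAAAAAAAAf/////gAAAAAAAAAf/////gAAAAAAAAAf/////gAAAAAAAAAf/////wAAAAAAAAAP/////wAAAAAAAAAP/////4AAAAAAAAAP////wAAAAAAAAAAP////wAAAAAAAAAAP////gAAAAAAAAAAP///4AAAAAAAAAAAH///AAAAAAAAAAAAD//+AAAAA="/>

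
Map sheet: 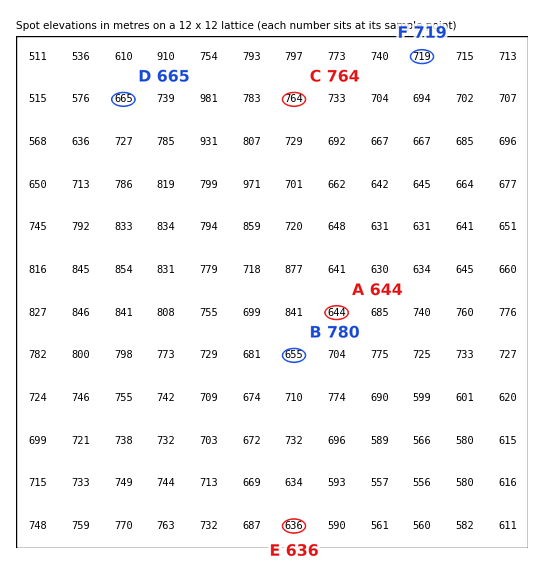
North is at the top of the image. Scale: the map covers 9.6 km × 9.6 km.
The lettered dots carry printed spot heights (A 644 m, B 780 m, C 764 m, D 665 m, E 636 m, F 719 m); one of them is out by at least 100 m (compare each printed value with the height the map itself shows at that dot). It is B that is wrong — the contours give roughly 655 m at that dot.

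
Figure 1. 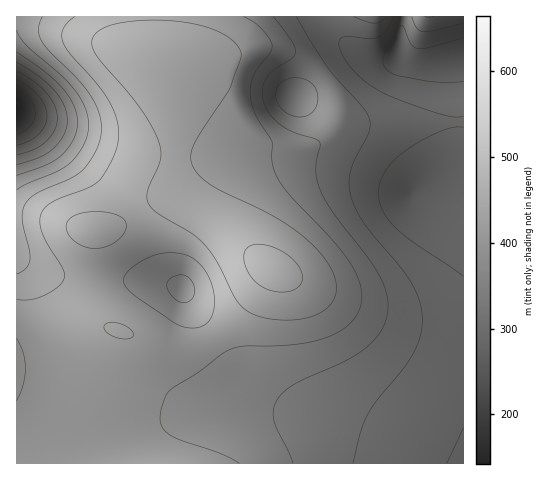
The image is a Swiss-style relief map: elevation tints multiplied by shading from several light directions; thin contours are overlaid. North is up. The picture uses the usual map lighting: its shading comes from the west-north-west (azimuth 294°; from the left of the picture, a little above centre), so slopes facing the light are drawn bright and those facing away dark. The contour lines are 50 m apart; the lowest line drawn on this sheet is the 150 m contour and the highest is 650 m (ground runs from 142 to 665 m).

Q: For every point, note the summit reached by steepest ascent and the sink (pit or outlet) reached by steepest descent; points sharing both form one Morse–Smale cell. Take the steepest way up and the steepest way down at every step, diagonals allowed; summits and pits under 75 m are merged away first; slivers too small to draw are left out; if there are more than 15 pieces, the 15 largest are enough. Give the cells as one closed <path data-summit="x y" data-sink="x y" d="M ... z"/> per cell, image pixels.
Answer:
<path data-summit="273 270" data-sink="463 59" d="M402 16l-247 1-2 38 8 5 4 9 10 40 1 79 6 13 8 7-16-8-14 0-7 3-34 22-15 5-12 0 3 9-1 67 4 13 10 8-14-1-12 5-33 28-18 5-15 0 1 100 447-1 0-404-31 5-15 0-16-6-3-4z"/><path data-summit="273 270" data-sink="17 110" d="M154 16l-138 1 1 347 14 0 18-5 33-28 12-5 12 0-8-7-4-13 1-67-3-9 12 0 15-5 34-22 7-3 14 0 11 4-7-9-3-14 1-58-4-29-11-34-8-5 2-15z"/><path data-summit="428 17" data-sink="463 59" d="M463 16l-60 0-4 31 1 9 5 4 13 4 15 0 29-5 2-2z"/>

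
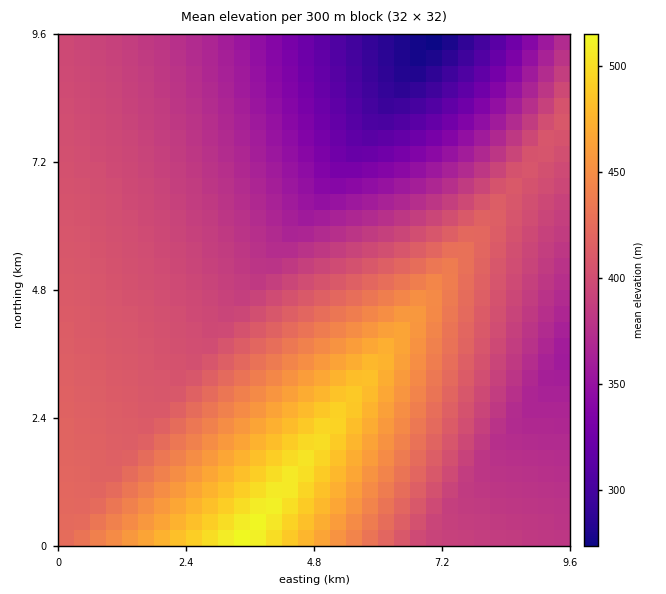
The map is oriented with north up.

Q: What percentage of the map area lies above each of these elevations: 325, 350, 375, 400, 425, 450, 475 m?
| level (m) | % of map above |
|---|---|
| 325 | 93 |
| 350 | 87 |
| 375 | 75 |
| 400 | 48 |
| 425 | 24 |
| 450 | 15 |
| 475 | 7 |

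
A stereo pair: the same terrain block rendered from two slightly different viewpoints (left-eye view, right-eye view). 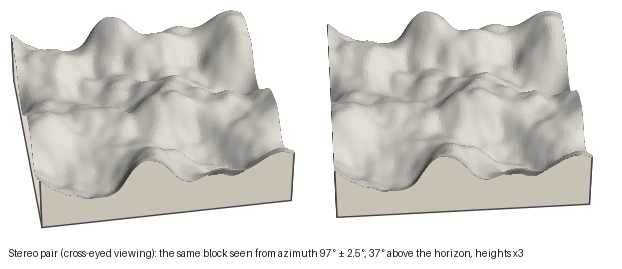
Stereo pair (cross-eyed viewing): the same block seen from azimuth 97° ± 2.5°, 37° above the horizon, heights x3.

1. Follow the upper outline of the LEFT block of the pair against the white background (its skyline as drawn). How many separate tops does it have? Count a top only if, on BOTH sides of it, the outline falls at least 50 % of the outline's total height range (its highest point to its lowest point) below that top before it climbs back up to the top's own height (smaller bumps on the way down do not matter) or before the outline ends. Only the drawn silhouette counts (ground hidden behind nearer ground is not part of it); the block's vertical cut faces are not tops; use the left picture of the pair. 0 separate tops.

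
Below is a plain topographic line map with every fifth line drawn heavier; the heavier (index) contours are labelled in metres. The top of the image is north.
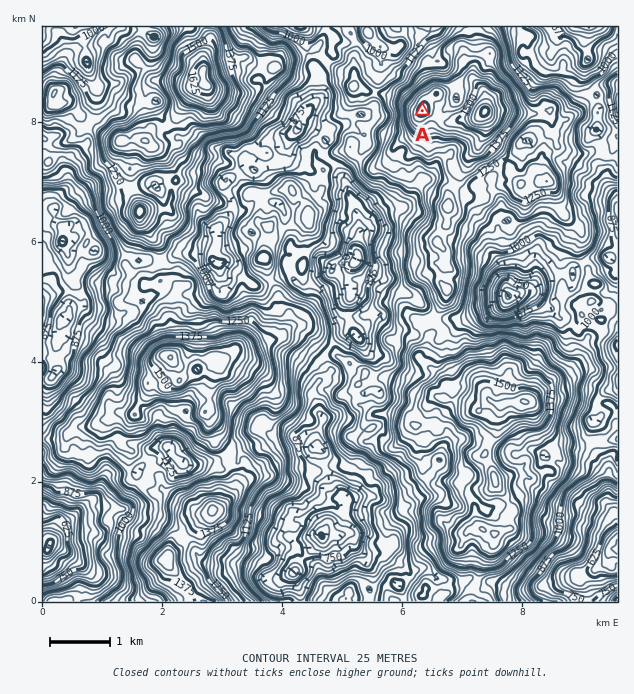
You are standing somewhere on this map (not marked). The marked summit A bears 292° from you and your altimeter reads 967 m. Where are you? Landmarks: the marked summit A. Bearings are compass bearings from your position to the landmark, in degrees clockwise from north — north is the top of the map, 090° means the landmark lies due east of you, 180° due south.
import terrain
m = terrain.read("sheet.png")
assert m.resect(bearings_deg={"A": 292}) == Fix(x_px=601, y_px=183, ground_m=965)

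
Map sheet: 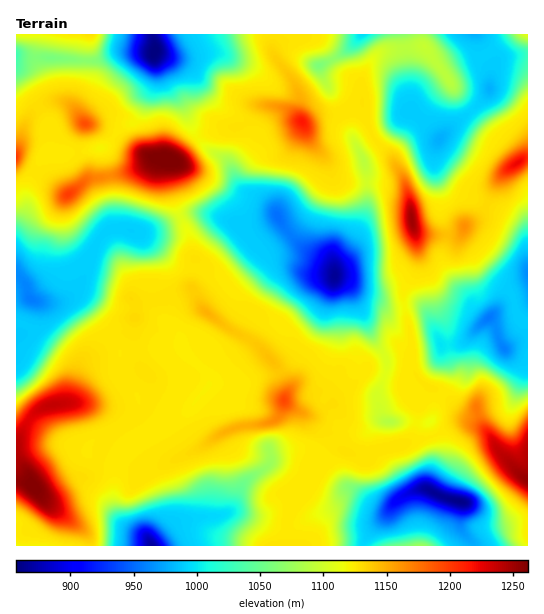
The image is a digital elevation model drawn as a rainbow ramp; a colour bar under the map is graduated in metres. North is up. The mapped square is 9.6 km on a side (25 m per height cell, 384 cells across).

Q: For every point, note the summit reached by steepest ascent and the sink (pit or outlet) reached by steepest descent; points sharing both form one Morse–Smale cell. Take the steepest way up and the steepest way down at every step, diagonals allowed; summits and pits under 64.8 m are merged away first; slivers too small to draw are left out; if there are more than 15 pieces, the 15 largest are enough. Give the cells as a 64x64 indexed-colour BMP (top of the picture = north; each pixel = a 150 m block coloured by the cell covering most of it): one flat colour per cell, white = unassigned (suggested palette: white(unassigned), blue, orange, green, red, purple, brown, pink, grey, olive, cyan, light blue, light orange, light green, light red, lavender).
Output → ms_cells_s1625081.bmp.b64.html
<image width="64" height="64" href="data:image/bmp;base64,Qk12CAAAAAAAAHYAAAAoAAAAQAAAAEAAAAABAAQAAAAAAAAIAAATCwAAEwsAABAAAAAAAAAA////ALR3HwAOf/8ALKAsACgn1gC9Z5QAS1aMAMJ34wB/f38AIr28AM++FwDox64AeLv/AIrfmACWmP8A1bDFACIiIiIgAAAAD///////////AAAAAAAAAAAAAAAAAAAAIiIiIiAAAABmb/////////8AAAAAAAAAAAAAAO4AAAAiIiIiAAAAZmZm/////////wAAAAAAAAAAAAAA7u7gACIiIgAAAAZmZmZmb///////AAAAAAAAAAAAAADu7u7uIiIgAAAAZmZmZmZmZm////8AAAAAAAAAAAAAAO7u7u4iIgAAAABmZmZmZmZmb/////AAAAAAAAAAAAAO7u7u7iIiIAAAAGZmZmZmZmZm/////wAAAAAAAAAADu7u7u7uIiIiAAAAZmZmZmZmZmb/////8AAAAAAAAADu7u7u7u4iIiIiAABmZmZmZmZmZm//////AAAAAAAAAO7u7u7u7iIiIiIiAAZmZmZmZmZmZm////8AAAAAAAAA7u7u7u7pIiIiIiIABmRERmZmZmZmZv////AAAAAAAADu7u7u7pkiIiIiIiAGRERERmZmZmZm////YAARAAAAAO7u7u7pmSIiIiIiIABERERERmZmZmZmZmZmEREAAAAA7u7u7pmZIiIiIiIiAiJERERERmZmZmZmZmYREQAAAADu7u7pmZkCIiIiIiICIiJERERERmZmZmZmYRERAAAAAADu7umZmQIiIiIiICIiIiJERERERERmZmYREREQAAAAAAAAmZmZACIiIiICIiIiIiREREREREZmEREREREAAAAAAAmZmZkAACIiIiIiIiIiIkRERERERhEREREREAAAAAAJmZmZmQAAAAIiIiIiIiIiJEREREREEREREREQAAAAAJmZmZmZAAAAAiIiIiIiIiIiREREREQRERERERAAAAAJmZmZmZkAAAACIiIiIiIiIiJERERERBEREREREQAACZmZmZmZmQAAAAAiIiIiIiIiIkRERERBERERERERAACZmZmZmZmZAAAAACIiIiIiIiIkREREREEREREREREAAJmZmZmZmZkAAAAAAiIiIiIiIkREREREEREREREREQAAmZmZmZmZmQAAAAAAIiRCIiIkREREREERERERERERAACZmZmZmZmZAAAAAAACREREREREREREERERERERERAACZmYiJmZkAkAAAAAAAtERERERERERBERERERERERAAAJmZiIiZkAAFAAAAAAC7u0REREREQREREREREREREAAAmZiIiImQAAVQAAAAC7u7REREREQREREREREREREQAACZmIiIiAAABVAAAAC7u7tEREREQREREREREREREQAAAJmIiIiIgAAFUAAAC7u7u7REREQRERERERERERERDd3YiIiIiIiIiAVVVVW7u7u7u7u0QRERERERERERERDd3diIiIiIiIiIhVVVVVu7u7u7u7uxERERERERERERHd3d3YiIiIiIiIiFVVVVW7u7u7u7u7ERERERERERER3d3d3diIiIiIiIiIVVVVVVu7u7u7u7sRERERERERERHd3d3d3YiIiIiIiIhVVVVVW7u7u7u7uxERERERERERE93d3d3diIiIiIiIiFVVVVVbu7u7u7u7ERERERERERMzPd3d3d2IiIiIiIiIVVVVVVW7u7u7u7sRERERERERMzMz3d3d3YiIiIiIiIhVVVVVVVu7u7u7uxERERERERMzMzPd3d3diIiIiIiIiFVVVVVVVbtVW7uxERERERERMzMzMz3d3d0AAACIiIiIBVVVVVVVVVVVW7ERERAAARMzMzMzPd3d3QAAAAiIiIAFVVVVVVVVVVVVABEAAAAAAzMzMzMz3d3QAAAAAIiAAAVVVVVVVVVVVVUAAAAAAAAzMzMzMzPd3dAAAAAAAAAABVVVVVVVVVVVVQAAAAAAMzMzMzMzM93d0AAAAAzAAAAFVVAFVVVVVVVQAAAAADMzMzMzMzMz3d3QAAAMzMwAAABVAABVVVVVVVAAAAAAMzMzMzMzMzPd3dAADMzMzAAAAFAAAAAABVVVUAAAAAMzMzMzMzMzM93dAAAMzMzMwAAHcAAAAAAAAFVQAAAAAzMzMzMzMzMz3d0AAMzMzMzMAHdwAAAAAAAAAAAAAAAzMzMzMzMzMz3d0AAAzMzMzMzMd3d3d3AAAAAAAAAAMzMzMzMzMzMzPd0AAADMzMzMzMx3d3d3d3cAAAAAAAMzMzMzMzMzMzM90AAAAAzMzMzMzHd3d3d3dwAAAAAAqjMzMzMzMzMzMzMAAAAAAMzMzMzMd3d3d3d3dwAAAACqqqozMzMzMzMzMwAAAAAADMzMzMx3d3d3d3d3cAAAAKqqqqMzMzAAMzMzAAAAAAAAzMzMzHd3d3d3d3d3AAAKqqqqqjMzoAAAADAAAAAAAAAMzMzMd3d3d3d3d3cAAAqqqqqqqqqgAAAAAAAAAAAAAADMzMx3d3d3d3d3d3AAqqqqqqqqqqAAAAAAAAAAAAAAAAzMzHd3d3d3d3d3cAqqqqqqqqqqoAAAAAAAAAAAAAAADMzMd3d3d3d3d3dwCqqqqqqqqqoAAAAAAAAAAAAAAAAMzMx3d3d3d3d3d3eqqqqqqqqqqgAAAAAAAAAAAAAAAADMzHd3d3d3d3d3eqqqqqqqqqqgAAAAAAAAAAAAAAAAAMzMAAAAAAAAd3d6qqqqqqqqqgAAAAAAAAAAAAAAAAAAAAAAAAAAAAAAAAqqqqqqqqqqAAAAAAAAAAAAAAAAAAAAAAAAAAAAAAAACqqqqqqqqqoAAAAAAAAAAAAAAAAAAAAA"/>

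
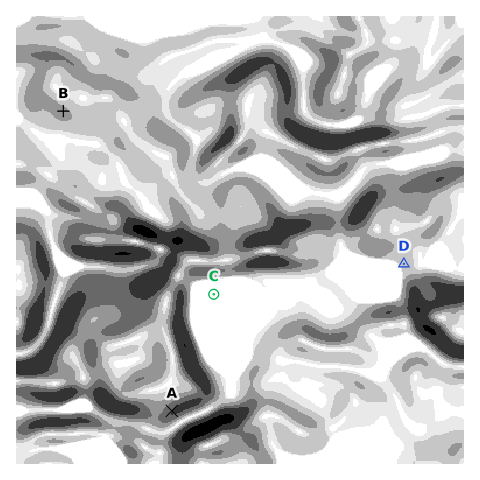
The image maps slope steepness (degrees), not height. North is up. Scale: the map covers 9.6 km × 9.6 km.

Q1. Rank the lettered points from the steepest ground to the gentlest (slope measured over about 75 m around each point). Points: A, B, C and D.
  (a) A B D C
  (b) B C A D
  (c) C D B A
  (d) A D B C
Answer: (a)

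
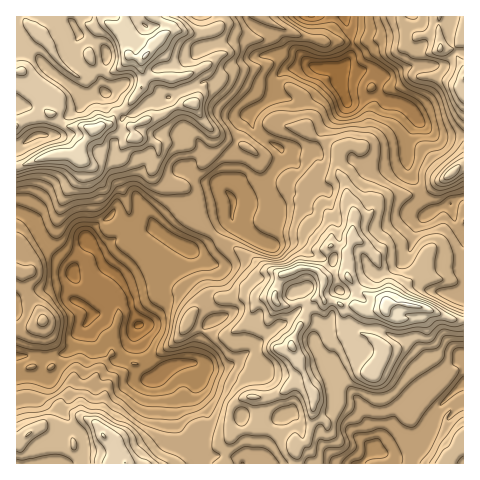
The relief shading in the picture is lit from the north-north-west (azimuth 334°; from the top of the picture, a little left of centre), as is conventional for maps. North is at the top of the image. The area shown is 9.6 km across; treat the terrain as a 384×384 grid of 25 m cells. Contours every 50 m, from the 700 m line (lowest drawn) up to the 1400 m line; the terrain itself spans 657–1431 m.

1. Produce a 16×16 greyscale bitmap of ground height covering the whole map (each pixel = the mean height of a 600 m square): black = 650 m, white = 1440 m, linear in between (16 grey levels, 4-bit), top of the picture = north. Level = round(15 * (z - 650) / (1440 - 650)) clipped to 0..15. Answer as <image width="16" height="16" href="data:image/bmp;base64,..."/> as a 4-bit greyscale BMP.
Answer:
<image width="16" height="16" href="data:image/bmp;base64,Qk32AAAAAAAAAHYAAAAoAAAAEAAAABAAAAABAAQAAAAAAIAAAAATCwAAEwsAABAAAAAAAAAAAAAAABEREQAiIiIAMzMzAERERABVVVUAZmZmAHd3dwCIiIgAmZmZAKqqqgC7u7sAzMzMAN3d3QDu7u4A////AJmsqHiJl1V5map2eJmoZmdmdkRHmrmYdkRUMzaKqbqHZTMlaJuqu6llIyV3m7ve2mMiNWebu7uYZCNERmeruYhVNERlRoqoZmeGVmRWeZdmqrmHZWZ4dmmby6mHZmd1Vru7uqZWY0M3upm7qGQxJGmqq9upZCI2iaqszKl2Q0eZ"/>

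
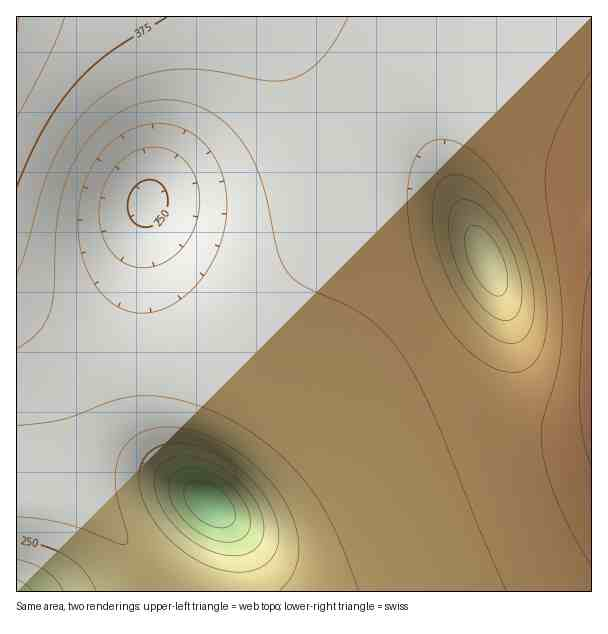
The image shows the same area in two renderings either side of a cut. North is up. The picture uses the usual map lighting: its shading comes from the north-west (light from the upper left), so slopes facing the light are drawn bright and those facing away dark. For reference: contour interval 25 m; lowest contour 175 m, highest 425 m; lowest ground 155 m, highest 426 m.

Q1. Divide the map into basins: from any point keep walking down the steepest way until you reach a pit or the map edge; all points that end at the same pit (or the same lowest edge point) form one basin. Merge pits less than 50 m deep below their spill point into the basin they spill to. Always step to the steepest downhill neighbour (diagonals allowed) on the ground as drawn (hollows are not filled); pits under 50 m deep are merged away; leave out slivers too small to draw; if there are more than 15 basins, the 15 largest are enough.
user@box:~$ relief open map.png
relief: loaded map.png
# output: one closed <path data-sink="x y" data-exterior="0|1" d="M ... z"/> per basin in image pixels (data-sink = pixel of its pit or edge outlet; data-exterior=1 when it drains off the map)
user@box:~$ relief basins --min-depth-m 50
<path data-sink="210 504" data-exterior="0" d="M285 43l-1 2 26 35 15 31 11 44 0 37-6 27-14 33-18 29-25 27-31 24-38 17-31 6-47 0-31-6-21-7-26-14-32-23 0 22 21 30 12 26 17 70 13 35 12 18 25 25 20 26 19 15 19 11 8 9 409 0 1-169-43 3-16-4-21-7-33-23-31-32-30-43-26-48-20-50-29-82-19-42-16-24z"/><path data-sink="147 203" data-exterior="0" d="M255 16l-239 1 0 286 8 9 32 20 39 17 31 6 47 0 31-6 38-17 31-24 25-27 21-35 13-37 4-17-2-48-9-33-19-39-22-28z"/><path data-sink="486 261" data-exterior="0" d="M591 16l-333 1 17 14 19 20 30 44 19 42 19 58 23 57 19 41 30 49 23 29 31 29 24 15 21 7 16 4 24 0 19-4z"/><path data-sink="17 591" data-exterior="1" d="M17 328l-1 263 164 1 1-2-7-7-30-18-60-70-8-13-10-29-17-70-12-26z"/>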